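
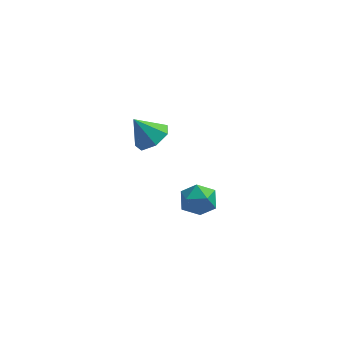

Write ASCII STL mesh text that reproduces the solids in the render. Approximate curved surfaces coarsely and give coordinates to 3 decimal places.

solid 
facet normal -0.666 0.003 0.746
outer loop
vertex -1.339 0.122 -3.158
vertex -0.983 -0.814 -2.836
vertex -0.556 0.069 -2.458
endloop
endfacet
facet normal -0.470 0.668 0.577
outer loop
vertex -1.339 0.122 -3.158
vertex -0.556 0.069 -2.458
vertex -0.516 0.772 -3.24
endloop
endfacet
facet normal -0.623 0.774 -0.112
outer loop
vertex -1.339 0.122 -3.158
vertex -0.516 0.772 -3.24
vertex -0.919 0.323 -4.101
endloop
endfacet
facet normal -0.913 0.175 -0.369
outer loop
vertex -1.339 0.122 -3.158
vertex -0.919 0.323 -4.101
vertex -1.208 -0.657 -3.851
endloop
endfacet
facet normal -0.940 -0.302 0.162
outer loop
vertex -1.339 0.122 -3.158
vertex -1.208 -0.657 -3.851
vertex -0.983 -0.814 -2.836
endloop
endfacet
facet normal 0.238 0.716 0.656
outer loop
vertex -0.516 0.772 -3.24
vertex -0.556 0.069 -2.458
vertex 0.348 0.237 -2.969
endloop
endfacet
facet normal -0.080 -0.359 0.930
outer loop
vertex -0.556 0.069 -2.458
vertex -0.983 -0.814 -2.836
vertex 0.059 -0.743 -2.719
endloop
endfacet
facet normal -0.523 -0.852 -0.016
outer loop
vertex -0.983 -0.814 -2.836
vertex -1.208 -0.657 -3.851
vertex -0.344 -1.192 -3.58
endloop
endfacet
facet normal -0.479 -0.082 -0.874
outer loop
vertex -1.208 -0.657 -3.851
vertex -0.919 0.323 -4.101
vertex -0.304 -0.489 -4.362
endloop
endfacet
facet normal -0.009 0.888 -0.459
outer loop
vertex -0.919 0.323 -4.101
vertex -0.516 0.772 -3.24
vertex 0.123 0.394 -3.984
endloop
endfacet
facet normal 0.913 -0.175 0.369
outer loop
vertex 0.479 -0.542 -3.662
vertex 0.348 0.237 -2.969
vertex 0.059 -0.743 -2.719
endloop
endfacet
facet normal 0.623 -0.774 0.112
outer loop
vertex 0.479 -0.542 -3.662
vertex 0.059 -0.743 -2.719
vertex -0.344 -1.192 -3.58
endloop
endfacet
facet normal 0.470 -0.668 -0.577
outer loop
vertex 0.479 -0.542 -3.662
vertex -0.344 -1.192 -3.58
vertex -0.304 -0.489 -4.362
endloop
endfacet
facet normal 0.666 -0.003 -0.746
outer loop
vertex 0.479 -0.542 -3.662
vertex -0.304 -0.489 -4.362
vertex 0.123 0.394 -3.984
endloop
endfacet
facet normal 0.940 0.302 -0.162
outer loop
vertex 0.479 -0.542 -3.662
vertex 0.123 0.394 -3.984
vertex 0.348 0.237 -2.969
endloop
endfacet
facet normal 0.479 0.082 0.874
outer loop
vertex 0.059 -0.743 -2.719
vertex 0.348 0.237 -2.969
vertex -0.556 0.069 -2.458
endloop
endfacet
facet normal 0.009 -0.888 0.459
outer loop
vertex -0.344 -1.192 -3.58
vertex 0.059 -0.743 -2.719
vertex -0.983 -0.814 -2.836
endloop
endfacet
facet normal -0.238 -0.716 -0.656
outer loop
vertex -0.304 -0.489 -4.362
vertex -0.344 -1.192 -3.58
vertex -1.208 -0.657 -3.851
endloop
endfacet
facet normal 0.080 0.359 -0.930
outer loop
vertex 0.123 0.394 -3.984
vertex -0.304 -0.489 -4.362
vertex -0.919 0.323 -4.101
endloop
endfacet
facet normal 0.523 0.852 0.016
outer loop
vertex 0.348 0.237 -2.969
vertex 0.123 0.394 -3.984
vertex -0.516 0.772 -3.24
endloop
endfacet
facet normal 0.584 -0.029 -0.811
outer loop
vertex -1.871 -0.843 2.953
vertex -2.526 -1.433 2.503
vertex -2.481 -0.444 2.5
endloop
endfacet
facet normal 0.044 0.778 0.626
outer loop
vertex -1.871 -0.843 2.953
vertex -2.481 -0.444 2.5
vertex -3.414 -1.387 3.737
endloop
endfacet
facet normal 0.584 -0.029 -0.811
outer loop
vertex -2.481 -0.444 2.5
vertex -2.526 -1.433 2.503
vertex -3.125 -0.789 2.049
endloop
endfacet
facet normal -0.563 0.805 0.189
outer loop
vertex -2.481 -0.444 2.5
vertex -3.125 -0.789 2.049
vertex -3.414 -1.387 3.737
endloop
endfacet
facet normal 0.583 -0.030 -0.812
outer loop
vertex -3.125 -0.789 2.049
vertex -2.526 -1.433 2.503
vertex -3.319 -1.619 1.94
endloop
endfacet
facet normal -0.968 0.237 -0.082
outer loop
vertex -3.125 -0.789 2.049
vertex -3.319 -1.619 1.94
vertex -3.414 -1.387 3.737
endloop
endfacet
facet normal 0.583 -0.031 -0.812
outer loop
vertex -3.319 -1.619 1.94
vertex -2.526 -1.433 2.503
vertex -2.916 -2.309 2.256
endloop
endfacet
facet normal -0.867 -0.498 0.018
outer loop
vertex -3.319 -1.619 1.94
vertex -2.916 -2.309 2.256
vertex -3.414 -1.387 3.737
endloop
endfacet
facet normal 0.583 -0.031 -0.812
outer loop
vertex -2.916 -2.309 2.256
vertex -2.526 -1.433 2.503
vertex -2.219 -2.339 2.758
endloop
endfacet
facet normal -0.335 -0.846 0.414
outer loop
vertex -2.916 -2.309 2.256
vertex -2.219 -2.339 2.758
vertex -3.414 -1.387 3.737
endloop
endfacet
facet normal 0.584 -0.031 -0.811
outer loop
vertex -2.219 -2.339 2.758
vertex -2.526 -1.433 2.503
vertex -1.754 -1.687 3.068
endloop
endfacet
facet normal 0.227 -0.545 0.807
outer loop
vertex -2.219 -2.339 2.758
vertex -1.754 -1.687 3.068
vertex -3.414 -1.387 3.737
endloop
endfacet
facet normal 0.584 -0.030 -0.811
outer loop
vertex -1.754 -1.687 3.068
vertex -2.526 -1.433 2.503
vertex -1.871 -0.843 2.953
endloop
endfacet
facet normal 0.395 0.178 0.901
outer loop
vertex -1.754 -1.687 3.068
vertex -1.871 -0.843 2.953
vertex -3.414 -1.387 3.737
endloop
endfacet

endsolid


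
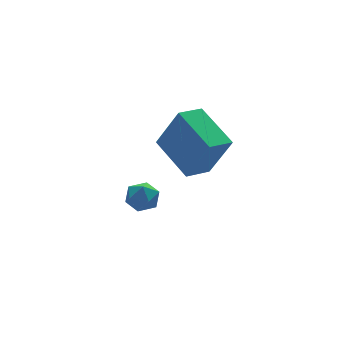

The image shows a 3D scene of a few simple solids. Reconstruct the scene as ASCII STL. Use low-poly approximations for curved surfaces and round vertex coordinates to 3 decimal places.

solid 
facet normal -0.951 -0.210 0.228
outer loop
vertex 2.747 -0.78 3.126
vertex 2.516 1.064 3.864
vertex 2.18 -0.14 1.351
endloop
endfacet
facet normal 0.116 -0.922 -0.369
outer loop
vertex 3.244 0.096 1.096
vertex 2.747 -0.78 3.126
vertex 2.18 -0.14 1.351
endloop
endfacet
facet normal -0.950 -0.211 0.228
outer loop
vertex 2.18 -0.14 1.351
vertex 2.516 1.064 3.864
vertex 1.948 1.704 2.09
endloop
endfacet
facet normal -0.288 0.325 -0.901
outer loop
vertex 1.948 1.704 2.09
vertex 3.244 0.096 1.096
vertex 2.18 -0.14 1.351
endloop
endfacet
facet normal 0.288 -0.325 0.901
outer loop
vertex 2.747 -0.78 3.126
vertex 3.58 1.3 3.609
vertex 2.516 1.064 3.864
endloop
endfacet
facet normal 0.115 -0.922 -0.370
outer loop
vertex 3.812 -0.544 2.87
vertex 2.747 -0.78 3.126
vertex 3.244 0.096 1.096
endloop
endfacet
facet normal 0.288 -0.325 0.901
outer loop
vertex 3.812 -0.544 2.87
vertex 3.58 1.3 3.609
vertex 2.747 -0.78 3.126
endloop
endfacet
facet normal -0.116 0.922 0.370
outer loop
vertex 2.516 1.064 3.864
vertex 3.58 1.3 3.609
vertex 1.948 1.704 2.09
endloop
endfacet
facet normal -0.288 0.324 -0.901
outer loop
vertex 3.013 1.94 1.834
vertex 3.244 0.096 1.096
vertex 1.948 1.704 2.09
endloop
endfacet
facet normal -0.116 0.922 0.369
outer loop
vertex 1.948 1.704 2.09
vertex 3.58 1.3 3.609
vertex 3.013 1.94 1.834
endloop
endfacet
facet normal 0.951 0.210 -0.228
outer loop
vertex 3.013 1.94 1.834
vertex 3.812 -0.544 2.87
vertex 3.244 0.096 1.096
endloop
endfacet
facet normal 0.951 0.211 -0.228
outer loop
vertex 3.58 1.3 3.609
vertex 3.812 -0.544 2.87
vertex 3.013 1.94 1.834
endloop
endfacet
facet normal -0.490 0.869 -0.067
outer loop
vertex 1.903 3.267 -1.688
vertex 1.279 2.908 -1.779
vertex 1.502 3.085 -1.112
endloop
endfacet
facet normal 0.083 0.932 0.352
outer loop
vertex 1.903 3.267 -1.688
vertex 1.502 3.085 -1.112
vertex 2.223 3.012 -1.089
endloop
endfacet
facet normal 0.659 0.752 -0.032
outer loop
vertex 1.903 3.267 -1.688
vertex 2.223 3.012 -1.089
vertex 2.446 2.789 -1.743
endloop
endfacet
facet normal 0.440 0.579 -0.687
outer loop
vertex 1.903 3.267 -1.688
vertex 2.446 2.789 -1.743
vertex 1.863 2.725 -2.17
endloop
endfacet
facet normal -0.271 0.651 -0.709
outer loop
vertex 1.903 3.267 -1.688
vertex 1.863 2.725 -2.17
vertex 1.279 2.908 -1.779
endloop
endfacet
facet normal 0.019 0.463 0.886
outer loop
vertex 2.223 3.012 -1.089
vertex 1.502 3.085 -1.112
vertex 1.797 2.495 -0.81
endloop
endfacet
facet normal -0.909 0.361 0.208
outer loop
vertex 1.502 3.085 -1.112
vertex 1.279 2.908 -1.779
vertex 1.214 2.431 -1.237
endloop
endfacet
facet normal -0.555 0.008 -0.832
outer loop
vertex 1.279 2.908 -1.779
vertex 1.863 2.725 -2.17
vertex 1.437 2.208 -1.891
endloop
endfacet
facet normal 0.595 -0.110 -0.796
outer loop
vertex 1.863 2.725 -2.17
vertex 2.446 2.789 -1.743
vertex 2.158 2.135 -1.868
endloop
endfacet
facet normal 0.949 0.172 0.265
outer loop
vertex 2.446 2.789 -1.743
vertex 2.223 3.012 -1.089
vertex 2.381 2.312 -1.201
endloop
endfacet
facet normal -0.440 -0.579 0.687
outer loop
vertex 1.757 1.953 -1.292
vertex 1.797 2.495 -0.81
vertex 1.214 2.431 -1.237
endloop
endfacet
facet normal -0.659 -0.752 0.032
outer loop
vertex 1.757 1.953 -1.292
vertex 1.214 2.431 -1.237
vertex 1.437 2.208 -1.891
endloop
endfacet
facet normal -0.083 -0.932 -0.352
outer loop
vertex 1.757 1.953 -1.292
vertex 1.437 2.208 -1.891
vertex 2.158 2.135 -1.868
endloop
endfacet
facet normal 0.490 -0.869 0.067
outer loop
vertex 1.757 1.953 -1.292
vertex 2.158 2.135 -1.868
vertex 2.381 2.312 -1.201
endloop
endfacet
facet normal 0.271 -0.651 0.709
outer loop
vertex 1.757 1.953 -1.292
vertex 2.381 2.312 -1.201
vertex 1.797 2.495 -0.81
endloop
endfacet
facet normal -0.595 0.110 0.796
outer loop
vertex 1.214 2.431 -1.237
vertex 1.797 2.495 -0.81
vertex 1.502 3.085 -1.112
endloop
endfacet
facet normal -0.949 -0.172 -0.265
outer loop
vertex 1.437 2.208 -1.891
vertex 1.214 2.431 -1.237
vertex 1.279 2.908 -1.779
endloop
endfacet
facet normal -0.019 -0.463 -0.886
outer loop
vertex 2.158 2.135 -1.868
vertex 1.437 2.208 -1.891
vertex 1.863 2.725 -2.17
endloop
endfacet
facet normal 0.909 -0.361 -0.208
outer loop
vertex 2.381 2.312 -1.201
vertex 2.158 2.135 -1.868
vertex 2.446 2.789 -1.743
endloop
endfacet
facet normal 0.555 -0.008 0.832
outer loop
vertex 1.797 2.495 -0.81
vertex 2.381 2.312 -1.201
vertex 2.223 3.012 -1.089
endloop
endfacet

endsolid


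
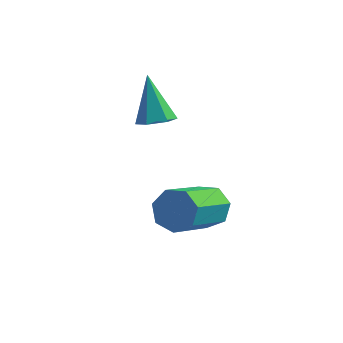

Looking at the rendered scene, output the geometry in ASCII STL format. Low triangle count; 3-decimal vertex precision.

solid 
facet normal 0.207 0.830 -0.518
outer loop
vertex 0.084 0.368 -0.566
vertex -0.105 0.073 -1.114
vertex -0.462 0.422 -0.698
endloop
endfacet
facet normal -0.145 0.549 0.823
outer loop
vertex 0.084 0.368 -0.566
vertex -0.462 0.422 -0.698
vertex -0.287 -1.118 0.361
endloop
endfacet
facet normal -0.143 0.550 0.823
outer loop
vertex -0.287 -1.118 0.361
vertex -0.462 0.422 -0.698
vertex -0.833 -1.064 0.23
endloop
endfacet
facet normal -0.206 -0.830 0.518
outer loop
vertex -0.287 -1.118 0.361
vertex -0.833 -1.064 0.23
vertex -0.475 -1.413 -0.186
endloop
endfacet
facet normal 0.207 0.830 -0.518
outer loop
vertex -0.462 0.422 -0.698
vertex -0.105 0.073 -1.114
vertex -0.739 0.213 -1.143
endloop
endfacet
facet normal -0.846 0.418 0.331
outer loop
vertex -0.462 0.422 -0.698
vertex -0.739 0.213 -1.143
vertex -0.833 -1.064 0.23
endloop
endfacet
facet normal -0.847 0.417 0.330
outer loop
vertex -0.833 -1.064 0.23
vertex -0.739 0.213 -1.143
vertex -1.109 -1.272 -0.215
endloop
endfacet
facet normal -0.208 -0.830 0.517
outer loop
vertex -0.833 -1.064 0.23
vertex -1.109 -1.272 -0.215
vertex -0.475 -1.413 -0.186
endloop
endfacet
facet normal 0.207 0.830 -0.518
outer loop
vertex -0.739 0.213 -1.143
vertex -0.105 0.073 -1.114
vertex -0.538 -0.101 -1.566
endloop
endfacet
facet normal -0.911 -0.030 -0.411
outer loop
vertex -0.739 0.213 -1.143
vertex -0.538 -0.101 -1.566
vertex -1.109 -1.272 -0.215
endloop
endfacet
facet normal -0.912 -0.028 -0.410
outer loop
vertex -1.109 -1.272 -0.215
vertex -0.538 -0.101 -1.566
vertex -0.909 -1.587 -0.638
endloop
endfacet
facet normal -0.208 -0.829 0.519
outer loop
vertex -1.109 -1.272 -0.215
vertex -0.909 -1.587 -0.638
vertex -0.475 -1.413 -0.186
endloop
endfacet
facet normal 0.208 0.829 -0.518
outer loop
vertex -0.538 -0.101 -1.566
vertex -0.105 0.073 -1.114
vertex -0.011 -0.285 -1.649
endloop
endfacet
facet normal -0.291 -0.453 -0.842
outer loop
vertex -0.538 -0.101 -1.566
vertex -0.011 -0.285 -1.649
vertex -0.909 -1.587 -0.638
endloop
endfacet
facet normal -0.290 -0.454 -0.842
outer loop
vertex -0.909 -1.587 -0.638
vertex -0.011 -0.285 -1.649
vertex -0.382 -1.77 -0.721
endloop
endfacet
facet normal -0.207 -0.830 0.518
outer loop
vertex -0.909 -1.587 -0.638
vertex -0.382 -1.77 -0.721
vertex -0.475 -1.413 -0.186
endloop
endfacet
facet normal 0.207 0.829 -0.519
outer loop
vertex -0.011 -0.285 -1.649
vertex -0.105 0.073 -1.114
vertex 0.445 -0.199 -1.329
endloop
endfacet
facet normal 0.550 -0.537 -0.640
outer loop
vertex -0.011 -0.285 -1.649
vertex 0.445 -0.199 -1.329
vertex -0.382 -1.77 -0.721
endloop
endfacet
facet normal 0.549 -0.537 -0.640
outer loop
vertex -0.382 -1.77 -0.721
vertex 0.445 -0.199 -1.329
vertex 0.075 -1.684 -0.401
endloop
endfacet
facet normal -0.207 -0.830 0.518
outer loop
vertex -0.382 -1.77 -0.721
vertex 0.075 -1.684 -0.401
vertex -0.475 -1.413 -0.186
endloop
endfacet
facet normal 0.207 0.829 -0.519
outer loop
vertex 0.445 -0.199 -1.329
vertex -0.105 0.073 -1.114
vertex 0.488 0.092 -0.847
endloop
endfacet
facet normal 0.975 -0.216 0.043
outer loop
vertex 0.445 -0.199 -1.329
vertex 0.488 0.092 -0.847
vertex 0.075 -1.684 -0.401
endloop
endfacet
facet normal 0.975 -0.216 0.045
outer loop
vertex 0.075 -1.684 -0.401
vertex 0.488 0.092 -0.847
vertex 0.117 -1.394 0.081
endloop
endfacet
facet normal -0.207 -0.830 0.518
outer loop
vertex 0.075 -1.684 -0.401
vertex 0.117 -1.394 0.081
vertex -0.475 -1.413 -0.186
endloop
endfacet
facet normal 0.207 0.830 -0.518
outer loop
vertex 0.488 0.092 -0.847
vertex -0.105 0.073 -1.114
vertex 0.084 0.368 -0.566
endloop
endfacet
facet normal 0.667 0.268 0.695
outer loop
vertex 0.488 0.092 -0.847
vertex 0.084 0.368 -0.566
vertex 0.117 -1.394 0.081
endloop
endfacet
facet normal 0.666 0.268 0.696
outer loop
vertex 0.117 -1.394 0.081
vertex 0.084 0.368 -0.566
vertex -0.287 -1.118 0.361
endloop
endfacet
facet normal -0.207 -0.830 0.519
outer loop
vertex 0.117 -1.394 0.081
vertex -0.287 -1.118 0.361
vertex -0.475 -1.413 -0.186
endloop
endfacet
facet normal 0.309 -0.405 -0.861
outer loop
vertex -1.329 0.544 1.52
vertex -1.724 0.802 1.257
vertex -1.242 1.038 1.319
endloop
endfacet
facet normal 0.800 0.100 0.591
outer loop
vertex -1.329 0.544 1.52
vertex -1.242 1.038 1.319
vertex -2.176 1.398 2.523
endloop
endfacet
facet normal 0.309 -0.405 -0.861
outer loop
vertex -1.242 1.038 1.319
vertex -1.724 0.802 1.257
vertex -1.637 1.296 1.056
endloop
endfacet
facet normal 0.486 0.866 0.119
outer loop
vertex -1.242 1.038 1.319
vertex -1.637 1.296 1.056
vertex -2.176 1.398 2.523
endloop
endfacet
facet normal 0.307 -0.405 -0.861
outer loop
vertex -1.637 1.296 1.056
vertex -1.724 0.802 1.257
vertex -2.119 1.06 0.995
endloop
endfacet
facet normal -0.408 0.888 -0.212
outer loop
vertex -1.637 1.296 1.056
vertex -2.119 1.06 0.995
vertex -2.176 1.398 2.523
endloop
endfacet
facet normal 0.307 -0.405 -0.861
outer loop
vertex -2.119 1.06 0.995
vertex -1.724 0.802 1.257
vertex -2.206 0.566 1.196
endloop
endfacet
facet normal -0.987 0.146 -0.069
outer loop
vertex -2.119 1.06 0.995
vertex -2.206 0.566 1.196
vertex -2.176 1.398 2.523
endloop
endfacet
facet normal 0.308 -0.406 -0.860
outer loop
vertex -2.206 0.566 1.196
vertex -1.724 0.802 1.257
vertex -1.81 0.309 1.459
endloop
endfacet
facet normal -0.672 -0.621 0.404
outer loop
vertex -2.206 0.566 1.196
vertex -1.81 0.309 1.459
vertex -2.176 1.398 2.523
endloop
endfacet
facet normal 0.308 -0.406 -0.860
outer loop
vertex -1.81 0.309 1.459
vertex -1.724 0.802 1.257
vertex -1.329 0.544 1.52
endloop
endfacet
facet normal 0.221 -0.643 0.734
outer loop
vertex -1.81 0.309 1.459
vertex -1.329 0.544 1.52
vertex -2.176 1.398 2.523
endloop
endfacet

endsolid


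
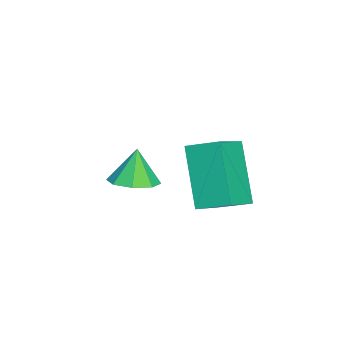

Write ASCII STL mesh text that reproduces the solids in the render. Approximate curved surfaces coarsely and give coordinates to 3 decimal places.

solid 
facet normal -0.492 -0.230 0.840
outer loop
vertex 3.154 0.204 3.221
vertex 2.05 0.596 2.681
vertex 2.995 -0.72 2.875
endloop
endfacet
facet normal 0.856 -0.304 0.419
outer loop
vertex 3.99 -0.256 1.179
vertex 3.154 0.204 3.221
vertex 2.995 -0.72 2.875
endloop
endfacet
facet normal -0.493 -0.230 0.839
outer loop
vertex 2.995 -0.72 2.875
vertex 2.05 0.596 2.681
vertex 1.891 -0.329 2.334
endloop
endfacet
facet normal -0.158 -0.925 -0.346
outer loop
vertex 1.891 -0.329 2.334
vertex 3.99 -0.256 1.179
vertex 2.995 -0.72 2.875
endloop
endfacet
facet normal 0.159 0.925 0.346
outer loop
vertex 3.154 0.204 3.221
vertex 3.045 1.06 0.985
vertex 2.05 0.596 2.681
endloop
endfacet
facet normal 0.856 -0.304 0.419
outer loop
vertex 4.149 0.669 1.526
vertex 3.154 0.204 3.221
vertex 3.99 -0.256 1.179
endloop
endfacet
facet normal 0.158 0.925 0.346
outer loop
vertex 4.149 0.669 1.526
vertex 3.045 1.06 0.985
vertex 3.154 0.204 3.221
endloop
endfacet
facet normal -0.856 0.304 -0.419
outer loop
vertex 2.05 0.596 2.681
vertex 3.045 1.06 0.985
vertex 1.891 -0.329 2.334
endloop
endfacet
facet normal -0.159 -0.924 -0.347
outer loop
vertex 2.886 0.136 0.639
vertex 3.99 -0.256 1.179
vertex 1.891 -0.329 2.334
endloop
endfacet
facet normal -0.856 0.304 -0.419
outer loop
vertex 1.891 -0.329 2.334
vertex 3.045 1.06 0.985
vertex 2.886 0.136 0.639
endloop
endfacet
facet normal 0.492 0.230 -0.839
outer loop
vertex 2.886 0.136 0.639
vertex 4.149 0.669 1.526
vertex 3.99 -0.256 1.179
endloop
endfacet
facet normal 0.493 0.230 -0.839
outer loop
vertex 3.045 1.06 0.985
vertex 4.149 0.669 1.526
vertex 2.886 0.136 0.639
endloop
endfacet
facet normal 0.247 -0.035 -0.968
outer loop
vertex 1.324 -2.463 0.183
vertex 0.605 -2.581 0.004
vertex 1.037 -1.974 0.092
endloop
endfacet
facet normal 0.588 0.468 0.660
outer loop
vertex 1.324 -2.463 0.183
vertex 1.037 -1.974 0.092
vertex 0.315 -2.539 1.136
endloop
endfacet
facet normal 0.248 -0.036 -0.968
outer loop
vertex 1.037 -1.974 0.092
vertex 0.605 -2.581 0.004
vertex 0.498 -1.84 -0.051
endloop
endfacet
facet normal 0.076 0.854 0.515
outer loop
vertex 1.037 -1.974 0.092
vertex 0.498 -1.84 -0.051
vertex 0.315 -2.539 1.136
endloop
endfacet
facet normal 0.248 -0.036 -0.968
outer loop
vertex 0.498 -1.84 -0.051
vertex 0.605 -2.581 0.004
vertex 0.021 -2.14 -0.162
endloop
endfacet
facet normal -0.555 0.751 0.357
outer loop
vertex 0.498 -1.84 -0.051
vertex 0.021 -2.14 -0.162
vertex 0.315 -2.539 1.136
endloop
endfacet
facet normal 0.248 -0.036 -0.968
outer loop
vertex 0.021 -2.14 -0.162
vertex 0.605 -2.581 0.004
vertex -0.114 -2.698 -0.176
endloop
endfacet
facet normal -0.935 0.219 0.279
outer loop
vertex 0.021 -2.14 -0.162
vertex -0.114 -2.698 -0.176
vertex 0.315 -2.539 1.136
endloop
endfacet
facet normal 0.248 -0.035 -0.968
outer loop
vertex -0.114 -2.698 -0.176
vertex 0.605 -2.581 0.004
vertex 0.173 -3.187 -0.085
endloop
endfacet
facet normal -0.840 -0.432 0.327
outer loop
vertex -0.114 -2.698 -0.176
vertex 0.173 -3.187 -0.085
vertex 0.315 -2.539 1.136
endloop
endfacet
facet normal 0.248 -0.035 -0.968
outer loop
vertex 0.173 -3.187 -0.085
vertex 0.605 -2.581 0.004
vertex 0.712 -3.321 0.058
endloop
endfacet
facet normal -0.329 -0.818 0.472
outer loop
vertex 0.173 -3.187 -0.085
vertex 0.712 -3.321 0.058
vertex 0.315 -2.539 1.136
endloop
endfacet
facet normal 0.247 -0.035 -0.968
outer loop
vertex 0.712 -3.321 0.058
vertex 0.605 -2.581 0.004
vertex 1.189 -3.021 0.169
endloop
endfacet
facet normal 0.303 -0.715 0.630
outer loop
vertex 0.712 -3.321 0.058
vertex 1.189 -3.021 0.169
vertex 0.315 -2.539 1.136
endloop
endfacet
facet normal 0.247 -0.035 -0.968
outer loop
vertex 1.189 -3.021 0.169
vertex 0.605 -2.581 0.004
vertex 1.324 -2.463 0.183
endloop
endfacet
facet normal 0.682 -0.183 0.708
outer loop
vertex 1.189 -3.021 0.169
vertex 1.324 -2.463 0.183
vertex 0.315 -2.539 1.136
endloop
endfacet

endsolid


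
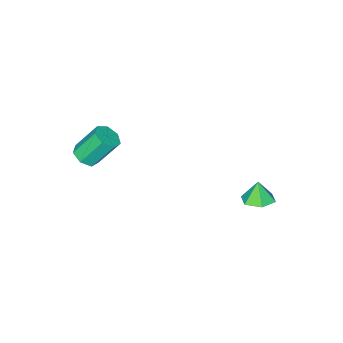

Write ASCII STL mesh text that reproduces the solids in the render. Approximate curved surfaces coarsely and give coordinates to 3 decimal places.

solid 
facet normal 0.172 0.214 -0.962
outer loop
vertex -3.17 4.568 -3.368
vertex -3.732 3.717 -3.658
vertex -4.213 4.654 -3.535
endloop
endfacet
facet normal -0.059 0.689 0.723
outer loop
vertex -3.17 4.568 -3.368
vertex -4.213 4.654 -3.535
vertex -3.968 3.423 -2.342
endloop
endfacet
facet normal 0.173 0.215 -0.961
outer loop
vertex -4.213 4.654 -3.535
vertex -3.732 3.717 -3.658
vertex -4.775 3.803 -3.826
endloop
endfacet
facet normal -0.786 0.343 0.515
outer loop
vertex -4.213 4.654 -3.535
vertex -4.775 3.803 -3.826
vertex -3.968 3.423 -2.342
endloop
endfacet
facet normal 0.173 0.215 -0.961
outer loop
vertex -4.775 3.803 -3.826
vertex -3.732 3.717 -3.658
vertex -4.294 2.867 -3.949
endloop
endfacet
facet normal -0.822 -0.466 0.328
outer loop
vertex -4.775 3.803 -3.826
vertex -4.294 2.867 -3.949
vertex -3.968 3.423 -2.342
endloop
endfacet
facet normal 0.172 0.216 -0.961
outer loop
vertex -4.294 2.867 -3.949
vertex -3.732 3.717 -3.658
vertex -3.251 2.781 -3.782
endloop
endfacet
facet normal -0.132 -0.928 0.348
outer loop
vertex -4.294 2.867 -3.949
vertex -3.251 2.781 -3.782
vertex -3.968 3.423 -2.342
endloop
endfacet
facet normal 0.171 0.215 -0.961
outer loop
vertex -3.251 2.781 -3.782
vertex -3.732 3.717 -3.658
vertex -2.689 3.632 -3.491
endloop
endfacet
facet normal 0.594 -0.582 0.555
outer loop
vertex -3.251 2.781 -3.782
vertex -2.689 3.632 -3.491
vertex -3.968 3.423 -2.342
endloop
endfacet
facet normal 0.171 0.214 -0.962
outer loop
vertex -2.689 3.632 -3.491
vertex -3.732 3.717 -3.658
vertex -3.17 4.568 -3.368
endloop
endfacet
facet normal 0.630 0.226 0.743
outer loop
vertex -2.689 3.632 -3.491
vertex -3.17 4.568 -3.368
vertex -3.968 3.423 -2.342
endloop
endfacet
facet normal 0.430 -0.392 -0.813
outer loop
vertex 4.771 -2.016 1.628
vertex 4.009 -2.428 1.424
vertex 4.285 -1.618 1.179
endloop
endfacet
facet normal 0.647 0.762 -0.025
outer loop
vertex 4.771 -2.016 1.628
vertex 4.285 -1.618 1.179
vertex 3.833 -1.161 3.401
endloop
endfacet
facet normal 0.649 0.761 -0.025
outer loop
vertex 3.833 -1.161 3.401
vertex 4.285 -1.618 1.179
vertex 3.348 -0.762 2.951
endloop
endfacet
facet normal -0.431 0.393 0.813
outer loop
vertex 3.833 -1.161 3.401
vertex 3.348 -0.762 2.951
vertex 3.071 -1.572 3.196
endloop
endfacet
facet normal 0.430 -0.392 -0.813
outer loop
vertex 4.285 -1.618 1.179
vertex 4.009 -2.428 1.424
vertex 3.591 -1.829 0.914
endloop
endfacet
facet normal -0.087 0.878 -0.470
outer loop
vertex 4.285 -1.618 1.179
vertex 3.591 -1.829 0.914
vertex 3.348 -0.762 2.951
endloop
endfacet
facet normal -0.089 0.878 -0.470
outer loop
vertex 3.348 -0.762 2.951
vertex 3.591 -1.829 0.914
vertex 2.654 -0.974 2.686
endloop
endfacet
facet normal -0.430 0.393 0.813
outer loop
vertex 3.348 -0.762 2.951
vertex 2.654 -0.974 2.686
vertex 3.071 -1.572 3.196
endloop
endfacet
facet normal 0.430 -0.392 -0.813
outer loop
vertex 3.591 -1.829 0.914
vertex 4.009 -2.428 1.424
vertex 3.212 -2.491 1.033
endloop
endfacet
facet normal -0.758 0.333 -0.561
outer loop
vertex 3.591 -1.829 0.914
vertex 3.212 -2.491 1.033
vertex 2.654 -0.974 2.686
endloop
endfacet
facet normal -0.757 0.334 -0.562
outer loop
vertex 2.654 -0.974 2.686
vertex 3.212 -2.491 1.033
vertex 2.274 -1.636 2.805
endloop
endfacet
facet normal -0.430 0.393 0.813
outer loop
vertex 2.654 -0.974 2.686
vertex 2.274 -1.636 2.805
vertex 3.071 -1.572 3.196
endloop
endfacet
facet normal 0.430 -0.392 -0.813
outer loop
vertex 3.212 -2.491 1.033
vertex 4.009 -2.428 1.424
vertex 3.432 -3.106 1.446
endloop
endfacet
facet normal -0.857 -0.461 -0.231
outer loop
vertex 3.212 -2.491 1.033
vertex 3.432 -3.106 1.446
vertex 2.274 -1.636 2.805
endloop
endfacet
facet normal -0.856 -0.463 -0.229
outer loop
vertex 2.274 -1.636 2.805
vertex 3.432 -3.106 1.446
vertex 2.495 -2.25 3.218
endloop
endfacet
facet normal -0.430 0.392 0.813
outer loop
vertex 2.274 -1.636 2.805
vertex 2.495 -2.25 3.218
vertex 3.071 -1.572 3.196
endloop
endfacet
facet normal 0.430 -0.392 -0.813
outer loop
vertex 3.432 -3.106 1.446
vertex 4.009 -2.428 1.424
vertex 4.087 -3.209 1.842
endloop
endfacet
facet normal -0.310 -0.910 0.276
outer loop
vertex 3.432 -3.106 1.446
vertex 4.087 -3.209 1.842
vertex 2.495 -2.25 3.218
endloop
endfacet
facet normal -0.311 -0.910 0.274
outer loop
vertex 2.495 -2.25 3.218
vertex 4.087 -3.209 1.842
vertex 3.149 -2.354 3.615
endloop
endfacet
facet normal -0.431 0.392 0.813
outer loop
vertex 2.495 -2.25 3.218
vertex 3.149 -2.354 3.615
vertex 3.071 -1.572 3.196
endloop
endfacet
facet normal 0.430 -0.392 -0.813
outer loop
vertex 4.087 -3.209 1.842
vertex 4.009 -2.428 1.424
vertex 4.683 -2.725 1.924
endloop
endfacet
facet normal 0.468 -0.673 0.572
outer loop
vertex 4.087 -3.209 1.842
vertex 4.683 -2.725 1.924
vertex 3.149 -2.354 3.615
endloop
endfacet
facet normal 0.469 -0.672 0.573
outer loop
vertex 3.149 -2.354 3.615
vertex 4.683 -2.725 1.924
vertex 3.745 -1.869 3.696
endloop
endfacet
facet normal -0.430 0.393 0.813
outer loop
vertex 3.149 -2.354 3.615
vertex 3.745 -1.869 3.696
vertex 3.071 -1.572 3.196
endloop
endfacet
facet normal 0.430 -0.393 -0.813
outer loop
vertex 4.683 -2.725 1.924
vertex 4.009 -2.428 1.424
vertex 4.771 -2.016 1.628
endloop
endfacet
facet normal 0.896 0.072 0.439
outer loop
vertex 4.683 -2.725 1.924
vertex 4.771 -2.016 1.628
vertex 3.745 -1.869 3.696
endloop
endfacet
facet normal 0.896 0.072 0.439
outer loop
vertex 3.745 -1.869 3.696
vertex 4.771 -2.016 1.628
vertex 3.833 -1.161 3.401
endloop
endfacet
facet normal -0.430 0.392 0.813
outer loop
vertex 3.745 -1.869 3.696
vertex 3.833 -1.161 3.401
vertex 3.071 -1.572 3.196
endloop
endfacet

endsolid


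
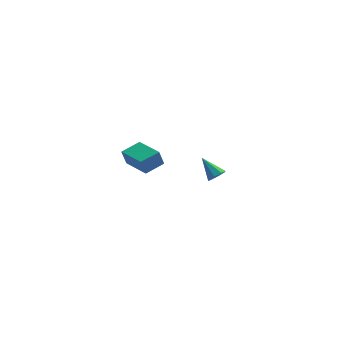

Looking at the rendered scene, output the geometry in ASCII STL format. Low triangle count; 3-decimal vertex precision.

solid 
facet normal -0.537 0.833 -0.132
outer loop
vertex -2.859 -2.716 3.42
vertex -2.004 -2.124 3.673
vertex -2.632 -2.698 2.611
endloop
endfacet
facet normal -0.799 -0.553 -0.236
outer loop
vertex -1.756 -4.056 2.827
vertex -2.859 -2.716 3.42
vertex -2.632 -2.698 2.611
endloop
endfacet
facet normal -0.537 0.833 -0.132
outer loop
vertex -2.632 -2.698 2.611
vertex -2.004 -2.124 3.673
vertex -1.777 -2.106 2.864
endloop
endfacet
facet normal 0.270 0.021 -0.963
outer loop
vertex -1.777 -2.106 2.864
vertex -1.756 -4.056 2.827
vertex -2.632 -2.698 2.611
endloop
endfacet
facet normal -0.270 -0.021 0.963
outer loop
vertex -2.859 -2.716 3.42
vertex -1.128 -3.482 3.889
vertex -2.004 -2.124 3.673
endloop
endfacet
facet normal -0.799 -0.553 -0.236
outer loop
vertex -1.983 -4.074 3.636
vertex -2.859 -2.716 3.42
vertex -1.756 -4.056 2.827
endloop
endfacet
facet normal -0.270 -0.021 0.963
outer loop
vertex -1.983 -4.074 3.636
vertex -1.128 -3.482 3.889
vertex -2.859 -2.716 3.42
endloop
endfacet
facet normal 0.799 0.553 0.236
outer loop
vertex -2.004 -2.124 3.673
vertex -1.128 -3.482 3.889
vertex -1.777 -2.106 2.864
endloop
endfacet
facet normal 0.270 0.021 -0.963
outer loop
vertex -0.901 -3.464 3.08
vertex -1.756 -4.056 2.827
vertex -1.777 -2.106 2.864
endloop
endfacet
facet normal 0.799 0.553 0.236
outer loop
vertex -1.777 -2.106 2.864
vertex -1.128 -3.482 3.889
vertex -0.901 -3.464 3.08
endloop
endfacet
facet normal 0.537 -0.833 0.132
outer loop
vertex -0.901 -3.464 3.08
vertex -1.983 -4.074 3.636
vertex -1.756 -4.056 2.827
endloop
endfacet
facet normal 0.537 -0.833 0.132
outer loop
vertex -1.128 -3.482 3.889
vertex -1.983 -4.074 3.636
vertex -0.901 -3.464 3.08
endloop
endfacet
facet normal 0.536 -0.565 -0.628
outer loop
vertex 2.173 3.004 -2.283
vertex 1.966 3.282 -2.71
vertex 2.407 3.339 -2.385
endloop
endfacet
facet normal 0.410 -0.009 0.912
outer loop
vertex 2.173 3.004 -2.283
vertex 2.407 3.339 -2.385
vertex 1.234 4.058 -1.85
endloop
endfacet
facet normal 0.535 -0.567 -0.626
outer loop
vertex 2.407 3.339 -2.385
vertex 1.966 3.282 -2.71
vertex 2.383 3.64 -2.678
endloop
endfacet
facet normal 0.605 0.580 0.546
outer loop
vertex 2.407 3.339 -2.385
vertex 2.383 3.64 -2.678
vertex 1.234 4.058 -1.85
endloop
endfacet
facet normal 0.534 -0.566 -0.628
outer loop
vertex 2.383 3.64 -2.678
vertex 1.966 3.282 -2.71
vertex 2.115 3.732 -2.989
endloop
endfacet
facet normal 0.335 0.942 -0.010
outer loop
vertex 2.383 3.64 -2.678
vertex 2.115 3.732 -2.989
vertex 1.234 4.058 -1.85
endloop
endfacet
facet normal 0.534 -0.566 -0.628
outer loop
vertex 2.115 3.732 -2.989
vertex 1.966 3.282 -2.71
vertex 1.76 3.561 -3.137
endloop
endfacet
facet normal -0.238 0.869 -0.433
outer loop
vertex 2.115 3.732 -2.989
vertex 1.76 3.561 -3.137
vertex 1.234 4.058 -1.85
endloop
endfacet
facet normal 0.534 -0.566 -0.628
outer loop
vertex 1.76 3.561 -3.137
vertex 1.966 3.282 -2.71
vertex 1.526 3.226 -3.034
endloop
endfacet
facet normal -0.783 0.401 -0.475
outer loop
vertex 1.76 3.561 -3.137
vertex 1.526 3.226 -3.034
vertex 1.234 4.058 -1.85
endloop
endfacet
facet normal 0.535 -0.565 -0.628
outer loop
vertex 1.526 3.226 -3.034
vertex 1.966 3.282 -2.71
vertex 1.55 2.924 -2.742
endloop
endfacet
facet normal -0.976 -0.185 -0.111
outer loop
vertex 1.526 3.226 -3.034
vertex 1.55 2.924 -2.742
vertex 1.234 4.058 -1.85
endloop
endfacet
facet normal 0.535 -0.566 -0.627
outer loop
vertex 1.55 2.924 -2.742
vertex 1.966 3.282 -2.71
vertex 1.818 2.832 -2.43
endloop
endfacet
facet normal -0.708 -0.548 0.446
outer loop
vertex 1.55 2.924 -2.742
vertex 1.818 2.832 -2.43
vertex 1.234 4.058 -1.85
endloop
endfacet
facet normal 0.534 -0.566 -0.628
outer loop
vertex 1.818 2.832 -2.43
vertex 1.966 3.282 -2.71
vertex 2.173 3.004 -2.283
endloop
endfacet
facet normal -0.131 -0.474 0.871
outer loop
vertex 1.818 2.832 -2.43
vertex 2.173 3.004 -2.283
vertex 1.234 4.058 -1.85
endloop
endfacet

endsolid


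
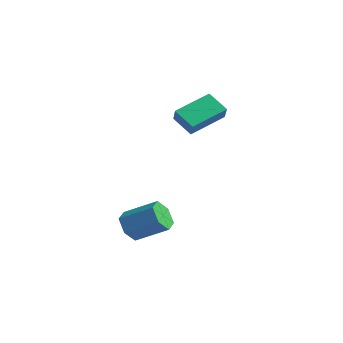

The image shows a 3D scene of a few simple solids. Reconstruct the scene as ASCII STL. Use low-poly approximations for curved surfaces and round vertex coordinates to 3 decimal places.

solid 
facet normal -0.705 -0.525 -0.477
outer loop
vertex -0.364 -2.44 -3.008
vertex -0.819 -2.38 -2.402
vertex -0.842 -1.852 -2.949
endloop
endfacet
facet normal 0.329 0.355 -0.875
outer loop
vertex -0.364 -2.44 -3.008
vertex -0.842 -1.852 -2.949
vertex 0.735 -1.62 -2.263
endloop
endfacet
facet normal 0.328 0.355 -0.875
outer loop
vertex 0.735 -1.62 -2.263
vertex -0.842 -1.852 -2.949
vertex 0.256 -1.032 -2.204
endloop
endfacet
facet normal 0.704 0.525 0.478
outer loop
vertex 0.735 -1.62 -2.263
vertex 0.256 -1.032 -2.204
vertex 0.279 -1.56 -1.658
endloop
endfacet
facet normal -0.703 -0.526 -0.478
outer loop
vertex -0.842 -1.852 -2.949
vertex -0.819 -2.38 -2.402
vertex -1.298 -1.793 -2.343
endloop
endfacet
facet normal -0.382 0.847 -0.370
outer loop
vertex -0.842 -1.852 -2.949
vertex -1.298 -1.793 -2.343
vertex 0.256 -1.032 -2.204
endloop
endfacet
facet normal -0.382 0.847 -0.370
outer loop
vertex 0.256 -1.032 -2.204
vertex -1.298 -1.793 -2.343
vertex -0.199 -0.973 -1.599
endloop
endfacet
facet normal 0.704 0.525 0.478
outer loop
vertex 0.256 -1.032 -2.204
vertex -0.199 -0.973 -1.599
vertex 0.279 -1.56 -1.658
endloop
endfacet
facet normal -0.703 -0.526 -0.478
outer loop
vertex -1.298 -1.793 -2.343
vertex -0.819 -2.38 -2.402
vertex -1.275 -2.32 -1.797
endloop
endfacet
facet normal -0.709 0.492 0.505
outer loop
vertex -1.298 -1.793 -2.343
vertex -1.275 -2.32 -1.797
vertex -0.199 -0.973 -1.599
endloop
endfacet
facet normal -0.709 0.492 0.504
outer loop
vertex -0.199 -0.973 -1.599
vertex -1.275 -2.32 -1.797
vertex -0.176 -1.5 -1.052
endloop
endfacet
facet normal 0.704 0.526 0.477
outer loop
vertex -0.199 -0.973 -1.599
vertex -0.176 -1.5 -1.052
vertex 0.279 -1.56 -1.658
endloop
endfacet
facet normal -0.704 -0.525 -0.478
outer loop
vertex -1.275 -2.32 -1.797
vertex -0.819 -2.38 -2.402
vertex -0.796 -2.908 -1.856
endloop
endfacet
facet normal -0.328 -0.355 0.875
outer loop
vertex -1.275 -2.32 -1.797
vertex -0.796 -2.908 -1.856
vertex -0.176 -1.5 -1.052
endloop
endfacet
facet normal -0.329 -0.355 0.875
outer loop
vertex -0.176 -1.5 -1.052
vertex -0.796 -2.908 -1.856
vertex 0.302 -2.088 -1.111
endloop
endfacet
facet normal 0.705 0.525 0.477
outer loop
vertex -0.176 -1.5 -1.052
vertex 0.302 -2.088 -1.111
vertex 0.279 -1.56 -1.658
endloop
endfacet
facet normal -0.704 -0.525 -0.478
outer loop
vertex -0.796 -2.908 -1.856
vertex -0.819 -2.38 -2.402
vertex -0.341 -2.967 -2.461
endloop
endfacet
facet normal 0.382 -0.847 0.370
outer loop
vertex -0.796 -2.908 -1.856
vertex -0.341 -2.967 -2.461
vertex 0.302 -2.088 -1.111
endloop
endfacet
facet normal 0.382 -0.847 0.370
outer loop
vertex 0.302 -2.088 -1.111
vertex -0.341 -2.967 -2.461
vertex 0.758 -2.147 -1.717
endloop
endfacet
facet normal 0.703 0.526 0.478
outer loop
vertex 0.302 -2.088 -1.111
vertex 0.758 -2.147 -1.717
vertex 0.279 -1.56 -1.658
endloop
endfacet
facet normal -0.704 -0.526 -0.477
outer loop
vertex -0.341 -2.967 -2.461
vertex -0.819 -2.38 -2.402
vertex -0.364 -2.44 -3.008
endloop
endfacet
facet normal 0.709 -0.493 -0.504
outer loop
vertex -0.341 -2.967 -2.461
vertex -0.364 -2.44 -3.008
vertex 0.758 -2.147 -1.717
endloop
endfacet
facet normal 0.709 -0.492 -0.505
outer loop
vertex 0.758 -2.147 -1.717
vertex -0.364 -2.44 -3.008
vertex 0.735 -1.62 -2.263
endloop
endfacet
facet normal 0.703 0.526 0.478
outer loop
vertex 0.758 -2.147 -1.717
vertex 0.735 -1.62 -2.263
vertex 0.279 -1.56 -1.658
endloop
endfacet
facet normal -0.613 0.365 -0.701
outer loop
vertex -2.4 0.948 2.304
vertex -2.24 2.548 2.996
vertex -1.513 1.15 1.634
endloop
endfacet
facet normal -0.091 -0.914 -0.396
outer loop
vertex -0.98 0.832 2.244
vertex -2.4 0.948 2.304
vertex -1.513 1.15 1.634
endloop
endfacet
facet normal -0.612 0.365 -0.701
outer loop
vertex -1.513 1.15 1.634
vertex -2.24 2.548 2.996
vertex -1.353 2.749 2.326
endloop
endfacet
facet normal 0.785 0.178 -0.593
outer loop
vertex -1.353 2.749 2.326
vertex -0.98 0.832 2.244
vertex -1.513 1.15 1.634
endloop
endfacet
facet normal -0.785 -0.178 0.593
outer loop
vertex -2.4 0.948 2.304
vertex -1.707 2.23 3.606
vertex -2.24 2.548 2.996
endloop
endfacet
facet normal -0.091 -0.914 -0.395
outer loop
vertex -1.867 0.631 2.914
vertex -2.4 0.948 2.304
vertex -0.98 0.832 2.244
endloop
endfacet
facet normal -0.785 -0.178 0.593
outer loop
vertex -1.867 0.631 2.914
vertex -1.707 2.23 3.606
vertex -2.4 0.948 2.304
endloop
endfacet
facet normal 0.092 0.914 0.396
outer loop
vertex -2.24 2.548 2.996
vertex -1.707 2.23 3.606
vertex -1.353 2.749 2.326
endloop
endfacet
facet normal 0.785 0.178 -0.593
outer loop
vertex -0.82 2.432 2.936
vertex -0.98 0.832 2.244
vertex -1.353 2.749 2.326
endloop
endfacet
facet normal 0.091 0.914 0.396
outer loop
vertex -1.353 2.749 2.326
vertex -1.707 2.23 3.606
vertex -0.82 2.432 2.936
endloop
endfacet
facet normal 0.612 -0.365 0.701
outer loop
vertex -0.82 2.432 2.936
vertex -1.867 0.631 2.914
vertex -0.98 0.832 2.244
endloop
endfacet
facet normal 0.613 -0.365 0.701
outer loop
vertex -1.707 2.23 3.606
vertex -1.867 0.631 2.914
vertex -0.82 2.432 2.936
endloop
endfacet

endsolid


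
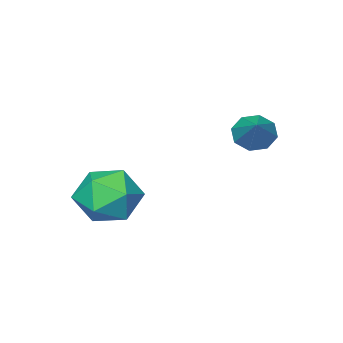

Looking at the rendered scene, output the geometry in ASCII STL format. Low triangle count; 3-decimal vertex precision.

solid 
facet normal -0.402 -0.903 0.155
outer loop
vertex 0.874 0.131 -2.828
vertex 1.619 -0.292 -3.362
vertex 1.72 -0.166 -2.365
endloop
endfacet
facet normal -0.545 -0.464 0.698
outer loop
vertex 0.874 0.131 -2.828
vertex 1.72 -0.166 -2.365
vertex 1.29 0.713 -2.117
endloop
endfacet
facet normal -0.893 0.102 0.439
outer loop
vertex 0.874 0.131 -2.828
vertex 1.29 0.713 -2.117
vertex 0.923 1.13 -2.96
endloop
endfacet
facet normal -0.964 0.012 -0.266
outer loop
vertex 0.874 0.131 -2.828
vertex 0.923 1.13 -2.96
vertex 1.127 0.509 -3.729
endloop
endfacet
facet normal -0.661 -0.608 -0.441
outer loop
vertex 0.874 0.131 -2.828
vertex 1.127 0.509 -3.729
vertex 1.619 -0.292 -3.362
endloop
endfacet
facet normal 0.076 -0.236 0.969
outer loop
vertex 1.29 0.713 -2.117
vertex 1.72 -0.166 -2.365
vertex 2.293 0.651 -2.211
endloop
endfacet
facet normal 0.309 -0.947 0.088
outer loop
vertex 1.72 -0.166 -2.365
vertex 1.619 -0.292 -3.362
vertex 2.497 0.03 -2.98
endloop
endfacet
facet normal -0.111 -0.470 -0.876
outer loop
vertex 1.619 -0.292 -3.362
vertex 1.127 0.509 -3.729
vertex 2.13 0.447 -3.823
endloop
endfacet
facet normal -0.603 0.535 -0.592
outer loop
vertex 1.127 0.509 -3.729
vertex 0.923 1.13 -2.96
vertex 1.7 1.326 -3.575
endloop
endfacet
facet normal -0.488 0.679 0.548
outer loop
vertex 0.923 1.13 -2.96
vertex 1.29 0.713 -2.117
vertex 1.801 1.452 -2.578
endloop
endfacet
facet normal 0.964 -0.012 0.266
outer loop
vertex 2.546 1.029 -3.112
vertex 2.293 0.651 -2.211
vertex 2.497 0.03 -2.98
endloop
endfacet
facet normal 0.893 -0.102 -0.439
outer loop
vertex 2.546 1.029 -3.112
vertex 2.497 0.03 -2.98
vertex 2.13 0.447 -3.823
endloop
endfacet
facet normal 0.545 0.464 -0.698
outer loop
vertex 2.546 1.029 -3.112
vertex 2.13 0.447 -3.823
vertex 1.7 1.326 -3.575
endloop
endfacet
facet normal 0.402 0.903 -0.155
outer loop
vertex 2.546 1.029 -3.112
vertex 1.7 1.326 -3.575
vertex 1.801 1.452 -2.578
endloop
endfacet
facet normal 0.661 0.608 0.441
outer loop
vertex 2.546 1.029 -3.112
vertex 1.801 1.452 -2.578
vertex 2.293 0.651 -2.211
endloop
endfacet
facet normal 0.603 -0.535 0.592
outer loop
vertex 2.497 0.03 -2.98
vertex 2.293 0.651 -2.211
vertex 1.72 -0.166 -2.365
endloop
endfacet
facet normal 0.488 -0.679 -0.548
outer loop
vertex 2.13 0.447 -3.823
vertex 2.497 0.03 -2.98
vertex 1.619 -0.292 -3.362
endloop
endfacet
facet normal -0.076 0.236 -0.969
outer loop
vertex 1.7 1.326 -3.575
vertex 2.13 0.447 -3.823
vertex 1.127 0.509 -3.729
endloop
endfacet
facet normal -0.309 0.947 -0.088
outer loop
vertex 1.801 1.452 -2.578
vertex 1.7 1.326 -3.575
vertex 0.923 1.13 -2.96
endloop
endfacet
facet normal 0.111 0.470 0.876
outer loop
vertex 2.293 0.651 -2.211
vertex 1.801 1.452 -2.578
vertex 1.29 0.713 -2.117
endloop
endfacet
facet normal -0.545 -0.630 -0.553
outer loop
vertex -0.666 2.689 -0.524
vertex -1.065 3.136 -0.64
vertex -0.556 2.931 -0.908
endloop
endfacet
facet normal 0.949 -0.304 0.080
outer loop
vertex -0.666 2.689 -0.524
vertex -0.556 2.931 -0.908
vertex -0.295 4.024 0.14
endloop
endfacet
facet normal -0.545 -0.629 -0.554
outer loop
vertex -0.556 2.931 -0.908
vertex -1.065 3.136 -0.64
vertex -0.744 3.294 -1.135
endloop
endfacet
facet normal 0.885 0.194 -0.423
outer loop
vertex -0.556 2.931 -0.908
vertex -0.744 3.294 -1.135
vertex -0.295 4.024 0.14
endloop
endfacet
facet normal -0.545 -0.629 -0.554
outer loop
vertex -0.744 3.294 -1.135
vertex -1.065 3.136 -0.64
vertex -1.12 3.564 -1.072
endloop
endfacet
facet normal 0.420 0.716 -0.558
outer loop
vertex -0.744 3.294 -1.135
vertex -1.12 3.564 -1.072
vertex -0.295 4.024 0.14
endloop
endfacet
facet normal -0.545 -0.629 -0.554
outer loop
vertex -1.12 3.564 -1.072
vertex -1.065 3.136 -0.64
vertex -1.463 3.583 -0.756
endloop
endfacet
facet normal -0.173 0.954 -0.245
outer loop
vertex -1.12 3.564 -1.072
vertex -1.463 3.583 -0.756
vertex -0.295 4.024 0.14
endloop
endfacet
facet normal -0.546 -0.629 -0.553
outer loop
vertex -1.463 3.583 -0.756
vertex -1.065 3.136 -0.64
vertex -1.573 3.341 -0.372
endloop
endfacet
facet normal -0.544 0.771 0.330
outer loop
vertex -1.463 3.583 -0.756
vertex -1.573 3.341 -0.372
vertex -0.295 4.024 0.14
endloop
endfacet
facet normal -0.546 -0.630 -0.553
outer loop
vertex -1.573 3.341 -0.372
vertex -1.065 3.136 -0.64
vertex -1.385 2.979 -0.145
endloop
endfacet
facet normal -0.480 0.273 0.834
outer loop
vertex -1.573 3.341 -0.372
vertex -1.385 2.979 -0.145
vertex -0.295 4.024 0.14
endloop
endfacet
facet normal -0.545 -0.630 -0.552
outer loop
vertex -1.385 2.979 -0.145
vertex -1.065 3.136 -0.64
vertex -1.009 2.709 -0.208
endloop
endfacet
facet normal -0.016 -0.248 0.969
outer loop
vertex -1.385 2.979 -0.145
vertex -1.009 2.709 -0.208
vertex -0.295 4.024 0.14
endloop
endfacet
facet normal -0.546 -0.630 -0.552
outer loop
vertex -1.009 2.709 -0.208
vertex -1.065 3.136 -0.64
vertex -0.666 2.689 -0.524
endloop
endfacet
facet normal 0.576 -0.487 0.656
outer loop
vertex -1.009 2.709 -0.208
vertex -0.666 2.689 -0.524
vertex -0.295 4.024 0.14
endloop
endfacet

endsolid


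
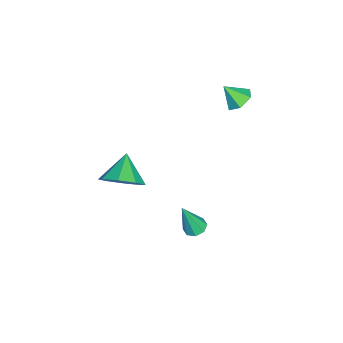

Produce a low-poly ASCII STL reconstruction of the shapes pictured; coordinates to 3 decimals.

solid 
facet normal -0.010 0.652 -0.758
outer loop
vertex -0.516 1.159 2.337
vertex -1.166 1.002 2.211
vertex -1.015 1.506 2.642
endloop
endfacet
facet normal 0.598 0.172 0.783
outer loop
vertex -0.516 1.159 2.337
vertex -1.015 1.506 2.642
vertex -1.154 0.318 3.009
endloop
endfacet
facet normal -0.010 0.652 -0.758
outer loop
vertex -1.015 1.506 2.642
vertex -1.166 1.002 2.211
vertex -1.665 1.349 2.516
endloop
endfacet
facet normal -0.253 0.312 0.916
outer loop
vertex -1.015 1.506 2.642
vertex -1.665 1.349 2.516
vertex -1.154 0.318 3.009
endloop
endfacet
facet normal -0.012 0.650 -0.760
outer loop
vertex -1.665 1.349 2.516
vertex -1.166 1.002 2.211
vertex -1.815 0.844 2.086
endloop
endfacet
facet normal -0.845 -0.178 0.504
outer loop
vertex -1.665 1.349 2.516
vertex -1.815 0.844 2.086
vertex -1.154 0.318 3.009
endloop
endfacet
facet normal -0.012 0.650 -0.760
outer loop
vertex -1.815 0.844 2.086
vertex -1.166 1.002 2.211
vertex -1.316 0.497 1.781
endloop
endfacet
facet normal -0.587 -0.809 -0.040
outer loop
vertex -1.815 0.844 2.086
vertex -1.316 0.497 1.781
vertex -1.154 0.318 3.009
endloop
endfacet
facet normal -0.011 0.650 -0.760
outer loop
vertex -1.316 0.497 1.781
vertex -1.166 1.002 2.211
vertex -0.667 0.655 1.907
endloop
endfacet
facet normal 0.265 -0.949 -0.173
outer loop
vertex -1.316 0.497 1.781
vertex -0.667 0.655 1.907
vertex -1.154 0.318 3.009
endloop
endfacet
facet normal -0.010 0.651 -0.759
outer loop
vertex -0.667 0.655 1.907
vertex -1.166 1.002 2.211
vertex -0.516 1.159 2.337
endloop
endfacet
facet normal 0.856 -0.459 0.238
outer loop
vertex -0.667 0.655 1.907
vertex -0.516 1.159 2.337
vertex -1.154 0.318 3.009
endloop
endfacet
facet normal 0.791 0.028 -0.611
outer loop
vertex 4.407 -2.884 1.589
vertex 3.808 -2.881 0.814
vertex 4.218 -2.191 1.376
endloop
endfacet
facet normal 0.026 0.300 0.954
outer loop
vertex 4.407 -2.884 1.589
vertex 4.218 -2.191 1.376
vertex 2.732 -2.919 1.646
endloop
endfacet
facet normal 0.790 0.029 -0.612
outer loop
vertex 4.218 -2.191 1.376
vertex 3.808 -2.881 0.814
vertex 3.788 -1.901 0.834
endloop
endfacet
facet normal -0.258 0.752 0.607
outer loop
vertex 4.218 -2.191 1.376
vertex 3.788 -1.901 0.834
vertex 2.732 -2.919 1.646
endloop
endfacet
facet normal 0.790 0.029 -0.612
outer loop
vertex 3.788 -1.901 0.834
vertex 3.808 -2.881 0.814
vertex 3.369 -2.186 0.28
endloop
endfacet
facet normal -0.648 0.754 0.102
outer loop
vertex 3.788 -1.901 0.834
vertex 3.369 -2.186 0.28
vertex 2.732 -2.919 1.646
endloop
endfacet
facet normal 0.790 0.029 -0.612
outer loop
vertex 3.369 -2.186 0.28
vertex 3.808 -2.881 0.814
vertex 3.208 -2.877 0.039
endloop
endfacet
facet normal -0.915 0.305 -0.263
outer loop
vertex 3.369 -2.186 0.28
vertex 3.208 -2.877 0.039
vertex 2.732 -2.919 1.646
endloop
endfacet
facet normal 0.790 0.027 -0.612
outer loop
vertex 3.208 -2.877 0.039
vertex 3.808 -2.881 0.814
vertex 3.397 -3.571 0.252
endloop
endfacet
facet normal -0.903 -0.330 -0.276
outer loop
vertex 3.208 -2.877 0.039
vertex 3.397 -3.571 0.252
vertex 2.732 -2.919 1.646
endloop
endfacet
facet normal 0.790 0.028 -0.612
outer loop
vertex 3.397 -3.571 0.252
vertex 3.808 -2.881 0.814
vertex 3.827 -3.86 0.794
endloop
endfacet
facet normal -0.617 -0.783 0.072
outer loop
vertex 3.397 -3.571 0.252
vertex 3.827 -3.86 0.794
vertex 2.732 -2.919 1.646
endloop
endfacet
facet normal 0.790 0.028 -0.612
outer loop
vertex 3.827 -3.86 0.794
vertex 3.808 -2.881 0.814
vertex 4.246 -3.576 1.348
endloop
endfacet
facet normal -0.228 -0.786 0.575
outer loop
vertex 3.827 -3.86 0.794
vertex 4.246 -3.576 1.348
vertex 2.732 -2.919 1.646
endloop
endfacet
facet normal 0.791 0.029 -0.611
outer loop
vertex 4.246 -3.576 1.348
vertex 3.808 -2.881 0.814
vertex 4.407 -2.884 1.589
endloop
endfacet
facet normal 0.039 -0.337 0.941
outer loop
vertex 4.246 -3.576 1.348
vertex 4.407 -2.884 1.589
vertex 2.732 -2.919 1.646
endloop
endfacet
facet normal -0.176 0.294 -0.940
outer loop
vertex 2.588 -0.066 -3.85
vertex 2.067 -0.196 -3.793
vertex 2.361 0.249 -3.709
endloop
endfacet
facet normal 0.834 0.473 0.286
outer loop
vertex 2.588 -0.066 -3.85
vertex 2.361 0.249 -3.709
vertex 2.373 -0.704 -2.167
endloop
endfacet
facet normal -0.176 0.294 -0.940
outer loop
vertex 2.361 0.249 -3.709
vertex 2.067 -0.196 -3.793
vertex 1.962 0.304 -3.617
endloop
endfacet
facet normal 0.232 0.828 0.510
outer loop
vertex 2.361 0.249 -3.709
vertex 1.962 0.304 -3.617
vertex 2.373 -0.704 -2.167
endloop
endfacet
facet normal -0.179 0.293 -0.939
outer loop
vertex 1.962 0.304 -3.617
vertex 2.067 -0.196 -3.793
vertex 1.624 0.066 -3.627
endloop
endfacet
facet normal -0.477 0.653 0.589
outer loop
vertex 1.962 0.304 -3.617
vertex 1.624 0.066 -3.627
vertex 2.373 -0.704 -2.167
endloop
endfacet
facet normal -0.178 0.294 -0.939
outer loop
vertex 1.624 0.066 -3.627
vertex 2.067 -0.196 -3.793
vertex 1.546 -0.326 -3.735
endloop
endfacet
facet normal -0.879 0.044 0.474
outer loop
vertex 1.624 0.066 -3.627
vertex 1.546 -0.326 -3.735
vertex 2.373 -0.704 -2.167
endloop
endfacet
facet normal -0.178 0.293 -0.940
outer loop
vertex 1.546 -0.326 -3.735
vertex 2.067 -0.196 -3.793
vertex 1.773 -0.641 -3.876
endloop
endfacet
facet normal -0.736 -0.635 0.235
outer loop
vertex 1.546 -0.326 -3.735
vertex 1.773 -0.641 -3.876
vertex 2.373 -0.704 -2.167
endloop
endfacet
facet normal -0.179 0.293 -0.939
outer loop
vertex 1.773 -0.641 -3.876
vertex 2.067 -0.196 -3.793
vertex 2.172 -0.696 -3.969
endloop
endfacet
facet normal -0.134 -0.991 0.011
outer loop
vertex 1.773 -0.641 -3.876
vertex 2.172 -0.696 -3.969
vertex 2.373 -0.704 -2.167
endloop
endfacet
facet normal -0.177 0.293 -0.939
outer loop
vertex 2.172 -0.696 -3.969
vertex 2.067 -0.196 -3.793
vertex 2.509 -0.457 -3.958
endloop
endfacet
facet normal 0.579 -0.813 -0.068
outer loop
vertex 2.172 -0.696 -3.969
vertex 2.509 -0.457 -3.958
vertex 2.373 -0.704 -2.167
endloop
endfacet
facet normal -0.176 0.295 -0.939
outer loop
vertex 2.509 -0.457 -3.958
vertex 2.067 -0.196 -3.793
vertex 2.588 -0.066 -3.85
endloop
endfacet
facet normal 0.977 -0.210 0.045
outer loop
vertex 2.509 -0.457 -3.958
vertex 2.588 -0.066 -3.85
vertex 2.373 -0.704 -2.167
endloop
endfacet

endsolid


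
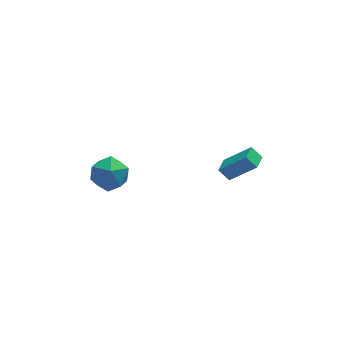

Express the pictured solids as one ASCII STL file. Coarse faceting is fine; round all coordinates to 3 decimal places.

solid 
facet normal -0.524 -0.841 0.134
outer loop
vertex 3.944 -3.688 3.347
vertex 2.579 -3.078 1.844
vertex 4.452 -4.105 2.717
endloop
endfacet
facet normal 0.644 -0.287 0.709
outer loop
vertex 5.001 -3.222 2.576
vertex 3.944 -3.688 3.347
vertex 4.452 -4.105 2.717
endloop
endfacet
facet normal -0.524 -0.841 0.135
outer loop
vertex 4.452 -4.105 2.717
vertex 2.579 -3.078 1.844
vertex 3.086 -3.495 1.214
endloop
endfacet
facet normal 0.558 -0.457 -0.693
outer loop
vertex 3.086 -3.495 1.214
vertex 5.001 -3.222 2.576
vertex 4.452 -4.105 2.717
endloop
endfacet
facet normal -0.558 0.457 0.692
outer loop
vertex 3.944 -3.688 3.347
vertex 3.128 -2.195 1.703
vertex 2.579 -3.078 1.844
endloop
endfacet
facet normal 0.644 -0.288 0.709
outer loop
vertex 4.494 -2.805 3.206
vertex 3.944 -3.688 3.347
vertex 5.001 -3.222 2.576
endloop
endfacet
facet normal -0.558 0.458 0.693
outer loop
vertex 4.494 -2.805 3.206
vertex 3.128 -2.195 1.703
vertex 3.944 -3.688 3.347
endloop
endfacet
facet normal -0.644 0.287 -0.709
outer loop
vertex 2.579 -3.078 1.844
vertex 3.128 -2.195 1.703
vertex 3.086 -3.495 1.214
endloop
endfacet
facet normal 0.558 -0.458 -0.692
outer loop
vertex 3.636 -2.612 1.073
vertex 5.001 -3.222 2.576
vertex 3.086 -3.495 1.214
endloop
endfacet
facet normal -0.644 0.288 -0.709
outer loop
vertex 3.086 -3.495 1.214
vertex 3.128 -2.195 1.703
vertex 3.636 -2.612 1.073
endloop
endfacet
facet normal 0.524 0.841 -0.135
outer loop
vertex 3.636 -2.612 1.073
vertex 4.494 -2.805 3.206
vertex 5.001 -3.222 2.576
endloop
endfacet
facet normal 0.524 0.841 -0.135
outer loop
vertex 3.128 -2.195 1.703
vertex 4.494 -2.805 3.206
vertex 3.636 -2.612 1.073
endloop
endfacet
facet normal -0.272 0.035 0.962
outer loop
vertex -2.907 -0.857 2.248
vertex -4.054 -1.213 1.937
vertex -3.193 -2.063 2.211
endloop
endfacet
facet normal 0.421 -0.127 0.898
outer loop
vertex -2.907 -0.857 2.248
vertex -3.193 -2.063 2.211
vertex -2.107 -1.669 1.758
endloop
endfacet
facet normal 0.739 0.401 0.541
outer loop
vertex -2.907 -0.857 2.248
vertex -2.107 -1.669 1.758
vertex -2.297 -0.574 1.205
endloop
endfacet
facet normal 0.243 0.891 0.384
outer loop
vertex -2.907 -0.857 2.248
vertex -2.297 -0.574 1.205
vertex -3.5 -0.293 1.316
endloop
endfacet
facet normal -0.381 0.664 0.644
outer loop
vertex -2.907 -0.857 2.248
vertex -3.5 -0.293 1.316
vertex -4.054 -1.213 1.937
endloop
endfacet
facet normal 0.473 -0.722 0.506
outer loop
vertex -2.107 -1.669 1.758
vertex -3.193 -2.063 2.211
vertex -2.76 -2.527 1.144
endloop
endfacet
facet normal -0.647 -0.459 0.609
outer loop
vertex -3.193 -2.063 2.211
vertex -4.054 -1.213 1.937
vertex -3.963 -2.246 1.255
endloop
endfacet
facet normal -0.824 0.559 0.094
outer loop
vertex -4.054 -1.213 1.937
vertex -3.5 -0.293 1.316
vertex -4.153 -1.151 0.702
endloop
endfacet
facet normal 0.186 0.926 -0.327
outer loop
vertex -3.5 -0.293 1.316
vertex -2.297 -0.574 1.205
vertex -3.067 -0.757 0.249
endloop
endfacet
facet normal 0.988 0.135 -0.072
outer loop
vertex -2.297 -0.574 1.205
vertex -2.107 -1.669 1.758
vertex -2.206 -1.607 0.523
endloop
endfacet
facet normal -0.243 -0.891 -0.384
outer loop
vertex -3.353 -1.963 0.212
vertex -2.76 -2.527 1.144
vertex -3.963 -2.246 1.255
endloop
endfacet
facet normal -0.739 -0.401 -0.541
outer loop
vertex -3.353 -1.963 0.212
vertex -3.963 -2.246 1.255
vertex -4.153 -1.151 0.702
endloop
endfacet
facet normal -0.421 0.127 -0.898
outer loop
vertex -3.353 -1.963 0.212
vertex -4.153 -1.151 0.702
vertex -3.067 -0.757 0.249
endloop
endfacet
facet normal 0.272 -0.035 -0.962
outer loop
vertex -3.353 -1.963 0.212
vertex -3.067 -0.757 0.249
vertex -2.206 -1.607 0.523
endloop
endfacet
facet normal 0.381 -0.664 -0.644
outer loop
vertex -3.353 -1.963 0.212
vertex -2.206 -1.607 0.523
vertex -2.76 -2.527 1.144
endloop
endfacet
facet normal -0.186 -0.926 0.327
outer loop
vertex -3.963 -2.246 1.255
vertex -2.76 -2.527 1.144
vertex -3.193 -2.063 2.211
endloop
endfacet
facet normal -0.988 -0.135 0.072
outer loop
vertex -4.153 -1.151 0.702
vertex -3.963 -2.246 1.255
vertex -4.054 -1.213 1.937
endloop
endfacet
facet normal -0.473 0.722 -0.506
outer loop
vertex -3.067 -0.757 0.249
vertex -4.153 -1.151 0.702
vertex -3.5 -0.293 1.316
endloop
endfacet
facet normal 0.647 0.459 -0.609
outer loop
vertex -2.206 -1.607 0.523
vertex -3.067 -0.757 0.249
vertex -2.297 -0.574 1.205
endloop
endfacet
facet normal 0.824 -0.559 -0.094
outer loop
vertex -2.76 -2.527 1.144
vertex -2.206 -1.607 0.523
vertex -2.107 -1.669 1.758
endloop
endfacet

endsolid


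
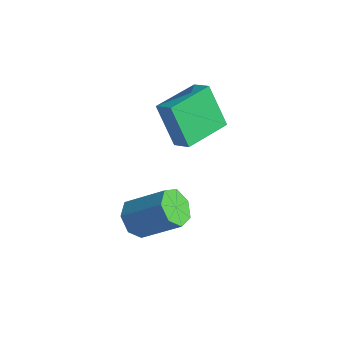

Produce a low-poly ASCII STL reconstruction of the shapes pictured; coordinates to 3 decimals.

solid 
facet normal -0.664 -0.421 -0.618
outer loop
vertex -1.38 -1.362 -0.831
vertex -1.761 -1.755 -0.154
vertex -1.936 -0.975 -0.497
endloop
endfacet
facet normal 0.131 0.749 -0.650
outer loop
vertex -1.38 -1.362 -0.831
vertex -1.936 -0.975 -0.497
vertex -0.039 -0.512 0.417
endloop
endfacet
facet normal 0.131 0.748 -0.650
outer loop
vertex -0.039 -0.512 0.417
vertex -1.936 -0.975 -0.497
vertex -0.594 -0.125 0.751
endloop
endfacet
facet normal 0.665 0.421 0.617
outer loop
vertex -0.039 -0.512 0.417
vertex -0.594 -0.125 0.751
vertex -0.419 -0.905 1.094
endloop
endfacet
facet normal -0.664 -0.421 -0.618
outer loop
vertex -1.936 -0.975 -0.497
vertex -1.761 -1.755 -0.154
vertex -2.36 -1.175 0.095
endloop
endfacet
facet normal -0.493 0.868 -0.060
outer loop
vertex -1.936 -0.975 -0.497
vertex -2.36 -1.175 0.095
vertex -0.594 -0.125 0.751
endloop
endfacet
facet normal -0.493 0.868 -0.060
outer loop
vertex -0.594 -0.125 0.751
vertex -2.36 -1.175 0.095
vertex -1.018 -0.325 1.343
endloop
endfacet
facet normal 0.664 0.421 0.618
outer loop
vertex -0.594 -0.125 0.751
vertex -1.018 -0.325 1.343
vertex -0.419 -0.905 1.094
endloop
endfacet
facet normal -0.664 -0.420 -0.618
outer loop
vertex -2.36 -1.175 0.095
vertex -1.761 -1.755 -0.154
vertex -2.333 -1.812 0.499
endloop
endfacet
facet normal -0.747 0.333 0.576
outer loop
vertex -2.36 -1.175 0.095
vertex -2.333 -1.812 0.499
vertex -1.018 -0.325 1.343
endloop
endfacet
facet normal -0.747 0.333 0.576
outer loop
vertex -1.018 -0.325 1.343
vertex -2.333 -1.812 0.499
vertex -0.991 -0.962 1.747
endloop
endfacet
facet normal 0.664 0.420 0.618
outer loop
vertex -1.018 -0.325 1.343
vertex -0.991 -0.962 1.747
vertex -0.419 -0.905 1.094
endloop
endfacet
facet normal -0.664 -0.421 -0.618
outer loop
vertex -2.333 -1.812 0.499
vertex -1.761 -1.755 -0.154
vertex -1.875 -2.406 0.412
endloop
endfacet
facet normal -0.438 -0.451 0.778
outer loop
vertex -2.333 -1.812 0.499
vertex -1.875 -2.406 0.412
vertex -0.991 -0.962 1.747
endloop
endfacet
facet normal -0.438 -0.451 0.778
outer loop
vertex -0.991 -0.962 1.747
vertex -1.875 -2.406 0.412
vertex -0.533 -1.556 1.66
endloop
endfacet
facet normal 0.664 0.421 0.618
outer loop
vertex -0.991 -0.962 1.747
vertex -0.533 -1.556 1.66
vertex -0.419 -0.905 1.094
endloop
endfacet
facet normal -0.664 -0.421 -0.618
outer loop
vertex -1.875 -2.406 0.412
vertex -1.761 -1.755 -0.154
vertex -1.331 -2.51 -0.102
endloop
endfacet
facet normal 0.201 -0.897 0.394
outer loop
vertex -1.875 -2.406 0.412
vertex -1.331 -2.51 -0.102
vertex -0.533 -1.556 1.66
endloop
endfacet
facet normal 0.201 -0.897 0.394
outer loop
vertex -0.533 -1.556 1.66
vertex -1.331 -2.51 -0.102
vertex 0.01 -1.66 1.147
endloop
endfacet
facet normal 0.664 0.421 0.618
outer loop
vertex -0.533 -1.556 1.66
vertex 0.01 -1.66 1.147
vertex -0.419 -0.905 1.094
endloop
endfacet
facet normal -0.664 -0.421 -0.618
outer loop
vertex -1.331 -2.51 -0.102
vertex -1.761 -1.755 -0.154
vertex -1.111 -2.045 -0.655
endloop
endfacet
facet normal 0.689 -0.666 -0.286
outer loop
vertex -1.331 -2.51 -0.102
vertex -1.111 -2.045 -0.655
vertex 0.01 -1.66 1.147
endloop
endfacet
facet normal 0.689 -0.666 -0.286
outer loop
vertex 0.01 -1.66 1.147
vertex -1.111 -2.045 -0.655
vertex 0.23 -1.195 0.594
endloop
endfacet
facet normal 0.664 0.421 0.618
outer loop
vertex 0.01 -1.66 1.147
vertex 0.23 -1.195 0.594
vertex -0.419 -0.905 1.094
endloop
endfacet
facet normal -0.664 -0.421 -0.618
outer loop
vertex -1.111 -2.045 -0.655
vertex -1.761 -1.755 -0.154
vertex -1.38 -1.362 -0.831
endloop
endfacet
facet normal 0.658 0.066 -0.751
outer loop
vertex -1.111 -2.045 -0.655
vertex -1.38 -1.362 -0.831
vertex 0.23 -1.195 0.594
endloop
endfacet
facet normal 0.658 0.064 -0.751
outer loop
vertex 0.23 -1.195 0.594
vertex -1.38 -1.362 -0.831
vertex -0.039 -0.512 0.417
endloop
endfacet
facet normal 0.664 0.422 0.617
outer loop
vertex 0.23 -1.195 0.594
vertex -0.039 -0.512 0.417
vertex -0.419 -0.905 1.094
endloop
endfacet
facet normal -0.860 -0.026 -0.509
outer loop
vertex -4.635 1.827 2.429
vertex -4.693 3.927 2.419
vertex -3.581 1.848 0.648
endloop
endfacet
facet normal 0.027 -1.000 0.004
outer loop
vertex -2.747 1.873 1.141
vertex -4.635 1.827 2.429
vertex -3.581 1.848 0.648
endloop
endfacet
facet normal -0.860 -0.027 -0.509
outer loop
vertex -3.581 1.848 0.648
vertex -4.693 3.927 2.419
vertex -3.64 3.947 0.637
endloop
endfacet
facet normal 0.509 0.010 -0.861
outer loop
vertex -3.64 3.947 0.637
vertex -2.747 1.873 1.141
vertex -3.581 1.848 0.648
endloop
endfacet
facet normal -0.509 -0.010 0.861
outer loop
vertex -4.635 1.827 2.429
vertex -3.859 3.952 2.912
vertex -4.693 3.927 2.419
endloop
endfacet
facet normal 0.028 -1.000 0.005
outer loop
vertex -3.8 1.853 2.923
vertex -4.635 1.827 2.429
vertex -2.747 1.873 1.141
endloop
endfacet
facet normal -0.509 -0.010 0.861
outer loop
vertex -3.8 1.853 2.923
vertex -3.859 3.952 2.912
vertex -4.635 1.827 2.429
endloop
endfacet
facet normal -0.027 1.000 -0.005
outer loop
vertex -4.693 3.927 2.419
vertex -3.859 3.952 2.912
vertex -3.64 3.947 0.637
endloop
endfacet
facet normal 0.509 0.010 -0.861
outer loop
vertex -2.805 3.973 1.131
vertex -2.747 1.873 1.141
vertex -3.64 3.947 0.637
endloop
endfacet
facet normal -0.028 1.000 -0.005
outer loop
vertex -3.64 3.947 0.637
vertex -3.859 3.952 2.912
vertex -2.805 3.973 1.131
endloop
endfacet
facet normal 0.861 0.026 0.509
outer loop
vertex -2.805 3.973 1.131
vertex -3.8 1.853 2.923
vertex -2.747 1.873 1.141
endloop
endfacet
facet normal 0.860 0.027 0.509
outer loop
vertex -3.859 3.952 2.912
vertex -3.8 1.853 2.923
vertex -2.805 3.973 1.131
endloop
endfacet

endsolid


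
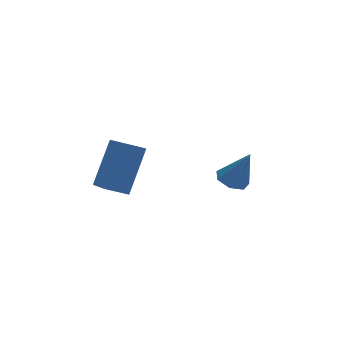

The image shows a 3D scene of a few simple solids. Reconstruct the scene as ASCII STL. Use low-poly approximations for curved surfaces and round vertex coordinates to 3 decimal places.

solid 
facet normal -0.412 -0.439 -0.798
outer loop
vertex -3.097 1.554 1.412
vertex -3.147 3.194 0.536
vertex -2.25 1.393 1.063
endloop
endfacet
facet normal 0.026 -0.882 0.471
outer loop
vertex -1.393 2.306 2.724
vertex -3.097 1.554 1.412
vertex -2.25 1.393 1.063
endloop
endfacet
facet normal -0.412 -0.439 -0.799
outer loop
vertex -2.25 1.393 1.063
vertex -3.147 3.194 0.536
vertex -2.3 3.034 0.187
endloop
endfacet
facet normal 0.911 -0.172 -0.375
outer loop
vertex -2.3 3.034 0.187
vertex -1.393 2.306 2.724
vertex -2.25 1.393 1.063
endloop
endfacet
facet normal -0.911 0.173 0.375
outer loop
vertex -3.097 1.554 1.412
vertex -2.29 4.107 2.197
vertex -3.147 3.194 0.536
endloop
endfacet
facet normal 0.027 -0.882 0.470
outer loop
vertex -2.24 2.466 3.073
vertex -3.097 1.554 1.412
vertex -1.393 2.306 2.724
endloop
endfacet
facet normal -0.911 0.173 0.375
outer loop
vertex -2.24 2.466 3.073
vertex -2.29 4.107 2.197
vertex -3.097 1.554 1.412
endloop
endfacet
facet normal -0.027 0.882 -0.471
outer loop
vertex -3.147 3.194 0.536
vertex -2.29 4.107 2.197
vertex -2.3 3.034 0.187
endloop
endfacet
facet normal 0.911 -0.173 -0.375
outer loop
vertex -1.443 3.946 1.848
vertex -1.393 2.306 2.724
vertex -2.3 3.034 0.187
endloop
endfacet
facet normal -0.026 0.882 -0.471
outer loop
vertex -2.3 3.034 0.187
vertex -2.29 4.107 2.197
vertex -1.443 3.946 1.848
endloop
endfacet
facet normal 0.412 0.439 0.798
outer loop
vertex -1.443 3.946 1.848
vertex -2.24 2.466 3.073
vertex -1.393 2.306 2.724
endloop
endfacet
facet normal 0.412 0.439 0.798
outer loop
vertex -2.29 4.107 2.197
vertex -2.24 2.466 3.073
vertex -1.443 3.946 1.848
endloop
endfacet
facet normal -0.364 0.178 -0.914
outer loop
vertex 2.8 4.339 -0.734
vertex 2.286 3.893 -0.616
vertex 2.304 4.572 -0.491
endloop
endfacet
facet normal 0.530 0.779 0.334
outer loop
vertex 2.8 4.339 -0.734
vertex 2.304 4.572 -0.491
vertex 2.874 3.607 0.856
endloop
endfacet
facet normal -0.365 0.178 -0.914
outer loop
vertex 2.304 4.572 -0.491
vertex 2.286 3.893 -0.616
vertex 1.795 4.294 -0.342
endloop
endfacet
facet normal -0.223 0.745 0.628
outer loop
vertex 2.304 4.572 -0.491
vertex 1.795 4.294 -0.342
vertex 2.874 3.607 0.856
endloop
endfacet
facet normal -0.365 0.177 -0.914
outer loop
vertex 1.795 4.294 -0.342
vertex 2.286 3.893 -0.616
vertex 1.656 3.714 -0.399
endloop
endfacet
facet normal -0.710 0.102 0.697
outer loop
vertex 1.795 4.294 -0.342
vertex 1.656 3.714 -0.399
vertex 2.874 3.607 0.856
endloop
endfacet
facet normal -0.365 0.177 -0.914
outer loop
vertex 1.656 3.714 -0.399
vertex 2.286 3.893 -0.616
vertex 1.991 3.27 -0.619
endloop
endfacet
facet normal -0.562 -0.667 0.489
outer loop
vertex 1.656 3.714 -0.399
vertex 1.991 3.27 -0.619
vertex 2.874 3.607 0.856
endloop
endfacet
facet normal -0.365 0.177 -0.914
outer loop
vertex 1.991 3.27 -0.619
vertex 2.286 3.893 -0.616
vertex 2.549 3.295 -0.837
endloop
endfacet
facet normal 0.107 -0.981 0.160
outer loop
vertex 1.991 3.27 -0.619
vertex 2.549 3.295 -0.837
vertex 2.874 3.607 0.856
endloop
endfacet
facet normal -0.365 0.177 -0.914
outer loop
vertex 2.549 3.295 -0.837
vertex 2.286 3.893 -0.616
vertex 2.908 3.771 -0.888
endloop
endfacet
facet normal 0.796 -0.604 -0.041
outer loop
vertex 2.549 3.295 -0.837
vertex 2.908 3.771 -0.888
vertex 2.874 3.607 0.856
endloop
endfacet
facet normal -0.365 0.178 -0.914
outer loop
vertex 2.908 3.771 -0.888
vertex 2.286 3.893 -0.616
vertex 2.8 4.339 -0.734
endloop
endfacet
facet normal 0.984 0.177 0.036
outer loop
vertex 2.908 3.771 -0.888
vertex 2.8 4.339 -0.734
vertex 2.874 3.607 0.856
endloop
endfacet

endsolid


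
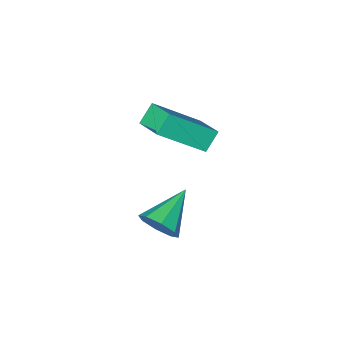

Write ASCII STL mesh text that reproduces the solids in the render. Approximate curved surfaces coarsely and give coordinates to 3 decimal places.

solid 
facet normal 0.858 0.268 -0.437
outer loop
vertex 1.129 -1.161 -1.405
vertex 0.765 -1.022 -2.034
vertex 0.946 -0.626 -1.436
endloop
endfacet
facet normal 0.033 0.069 0.997
outer loop
vertex 1.129 -1.161 -1.405
vertex 0.946 -0.626 -1.436
vertex -0.625 -1.458 -1.326
endloop
endfacet
facet normal 0.857 0.270 -0.438
outer loop
vertex 0.946 -0.626 -1.436
vertex 0.765 -1.022 -2.034
vertex 0.656 -0.323 -1.817
endloop
endfacet
facet normal -0.285 0.633 0.720
outer loop
vertex 0.946 -0.626 -1.436
vertex 0.656 -0.323 -1.817
vertex -0.625 -1.458 -1.326
endloop
endfacet
facet normal 0.858 0.270 -0.437
outer loop
vertex 0.656 -0.323 -1.817
vertex 0.765 -1.022 -2.034
vertex 0.43 -0.429 -2.326
endloop
endfacet
facet normal -0.632 0.766 0.121
outer loop
vertex 0.656 -0.323 -1.817
vertex 0.43 -0.429 -2.326
vertex -0.625 -1.458 -1.326
endloop
endfacet
facet normal 0.858 0.270 -0.437
outer loop
vertex 0.43 -0.429 -2.326
vertex 0.765 -1.022 -2.034
vertex 0.401 -0.883 -2.663
endloop
endfacet
facet normal -0.804 0.386 -0.451
outer loop
vertex 0.43 -0.429 -2.326
vertex 0.401 -0.883 -2.663
vertex -0.625 -1.458 -1.326
endloop
endfacet
facet normal 0.858 0.269 -0.437
outer loop
vertex 0.401 -0.883 -2.663
vertex 0.765 -1.022 -2.034
vertex 0.584 -1.418 -2.633
endloop
endfacet
facet normal -0.701 -0.277 -0.657
outer loop
vertex 0.401 -0.883 -2.663
vertex 0.584 -1.418 -2.633
vertex -0.625 -1.458 -1.326
endloop
endfacet
facet normal 0.858 0.270 -0.438
outer loop
vertex 0.584 -1.418 -2.633
vertex 0.765 -1.022 -2.034
vertex 0.874 -1.721 -2.252
endloop
endfacet
facet normal -0.382 -0.843 -0.379
outer loop
vertex 0.584 -1.418 -2.633
vertex 0.874 -1.721 -2.252
vertex -0.625 -1.458 -1.326
endloop
endfacet
facet normal 0.858 0.270 -0.436
outer loop
vertex 0.874 -1.721 -2.252
vertex 0.765 -1.022 -2.034
vertex 1.099 -1.614 -1.743
endloop
endfacet
facet normal -0.035 -0.975 0.220
outer loop
vertex 0.874 -1.721 -2.252
vertex 1.099 -1.614 -1.743
vertex -0.625 -1.458 -1.326
endloop
endfacet
facet normal 0.858 0.269 -0.437
outer loop
vertex 1.099 -1.614 -1.743
vertex 0.765 -1.022 -2.034
vertex 1.129 -1.161 -1.405
endloop
endfacet
facet normal 0.137 -0.598 0.790
outer loop
vertex 1.099 -1.614 -1.743
vertex 1.129 -1.161 -1.405
vertex -0.625 -1.458 -1.326
endloop
endfacet
facet normal -0.718 0.283 -0.636
outer loop
vertex -1.803 -2.259 0.906
vertex -1.677 -1.187 1.24
vertex -1.233 -2.142 0.315
endloop
endfacet
facet normal -0.112 -0.949 -0.296
outer loop
vertex 0.217 -2.713 1.6
vertex -1.803 -2.259 0.906
vertex -1.233 -2.142 0.315
endloop
endfacet
facet normal -0.718 0.282 -0.636
outer loop
vertex -1.233 -2.142 0.315
vertex -1.677 -1.187 1.24
vertex -1.107 -1.07 0.648
endloop
endfacet
facet normal 0.687 0.141 -0.713
outer loop
vertex -1.107 -1.07 0.648
vertex 0.217 -2.713 1.6
vertex -1.233 -2.142 0.315
endloop
endfacet
facet normal -0.687 -0.141 0.713
outer loop
vertex -1.803 -2.259 0.906
vertex -0.227 -1.758 2.525
vertex -1.677 -1.187 1.24
endloop
endfacet
facet normal -0.112 -0.949 -0.295
outer loop
vertex -0.353 -2.83 2.192
vertex -1.803 -2.259 0.906
vertex 0.217 -2.713 1.6
endloop
endfacet
facet normal -0.687 -0.141 0.713
outer loop
vertex -0.353 -2.83 2.192
vertex -0.227 -1.758 2.525
vertex -1.803 -2.259 0.906
endloop
endfacet
facet normal 0.112 0.949 0.295
outer loop
vertex -1.677 -1.187 1.24
vertex -0.227 -1.758 2.525
vertex -1.107 -1.07 0.648
endloop
endfacet
facet normal 0.687 0.141 -0.712
outer loop
vertex 0.343 -1.641 1.934
vertex 0.217 -2.713 1.6
vertex -1.107 -1.07 0.648
endloop
endfacet
facet normal 0.112 0.949 0.295
outer loop
vertex -1.107 -1.07 0.648
vertex -0.227 -1.758 2.525
vertex 0.343 -1.641 1.934
endloop
endfacet
facet normal 0.718 -0.283 0.636
outer loop
vertex 0.343 -1.641 1.934
vertex -0.353 -2.83 2.192
vertex 0.217 -2.713 1.6
endloop
endfacet
facet normal 0.718 -0.282 0.636
outer loop
vertex -0.227 -1.758 2.525
vertex -0.353 -2.83 2.192
vertex 0.343 -1.641 1.934
endloop
endfacet

endsolid
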